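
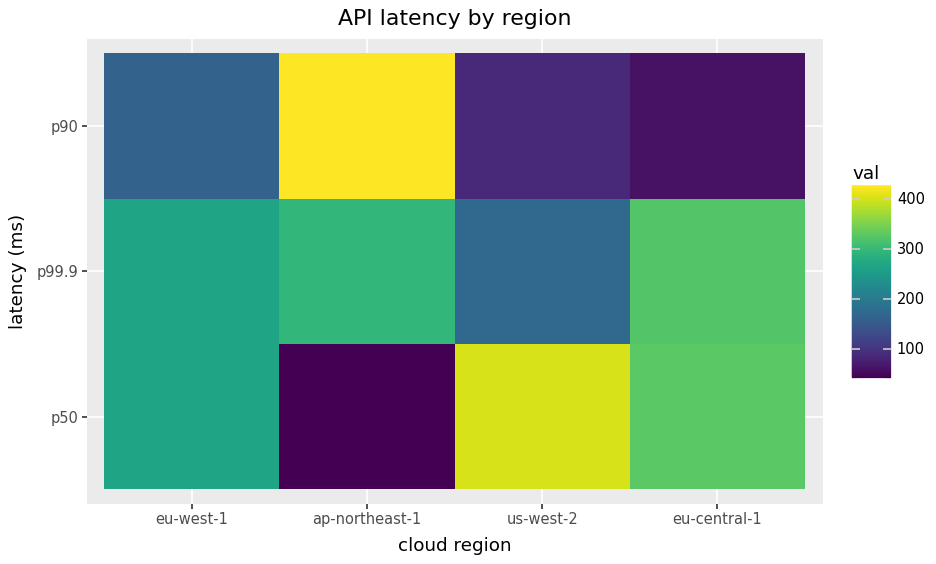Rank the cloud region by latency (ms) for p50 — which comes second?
eu-central-1

Top 3 for p50: us-west-2 ≈ 400, eu-central-1 ≈ 350, eu-west-1 ≈ 250.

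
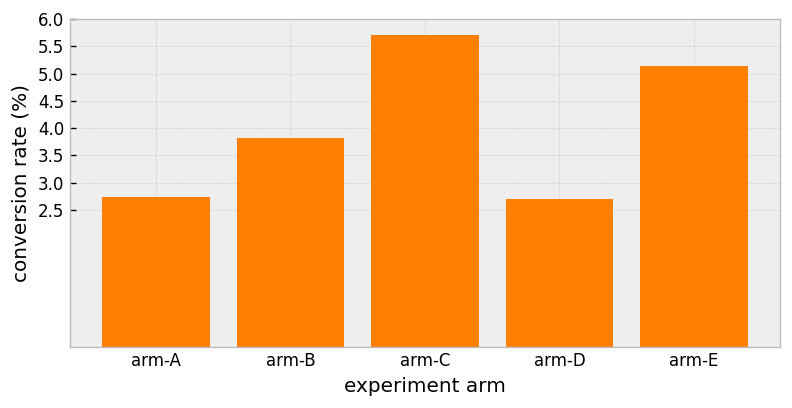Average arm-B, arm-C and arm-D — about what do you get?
≈ 4

(4.0 + 5.5 + 2.5) / 3 ≈ 4.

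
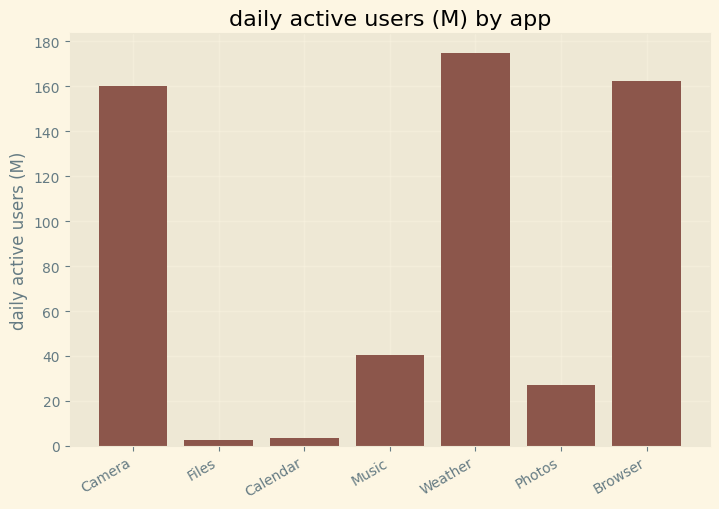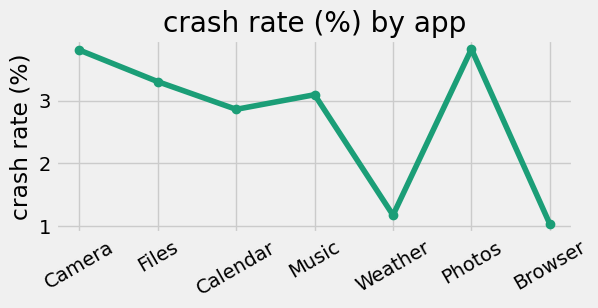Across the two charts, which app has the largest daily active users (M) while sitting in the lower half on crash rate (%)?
Weather

Chart 2 median crash rate (%) ≈ 3; below-median apps: Calendar, Weather, Browser. Among those, Weather has the highest daily active users (M) (≈ 180).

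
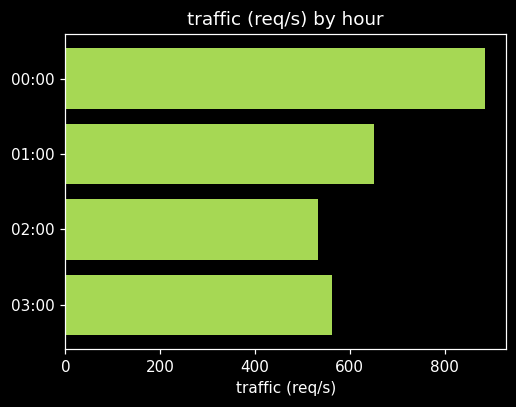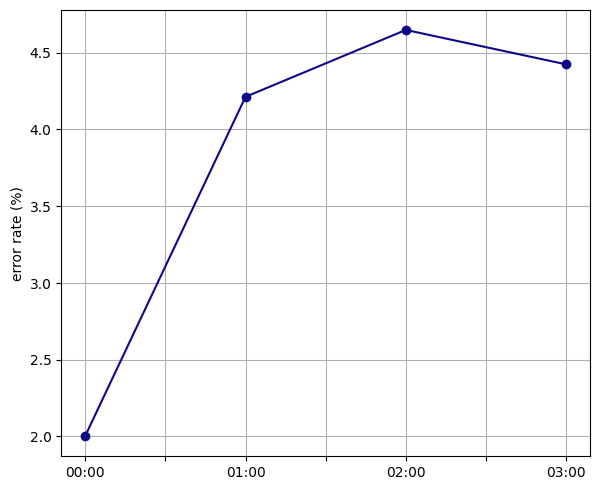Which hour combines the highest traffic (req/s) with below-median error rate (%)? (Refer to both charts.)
Chart 2 median error rate (%) ≈ 4.5; below-median hours: 00:00, 01:00. Among those, 00:00 has the highest traffic (req/s) (≈ 900).

00:00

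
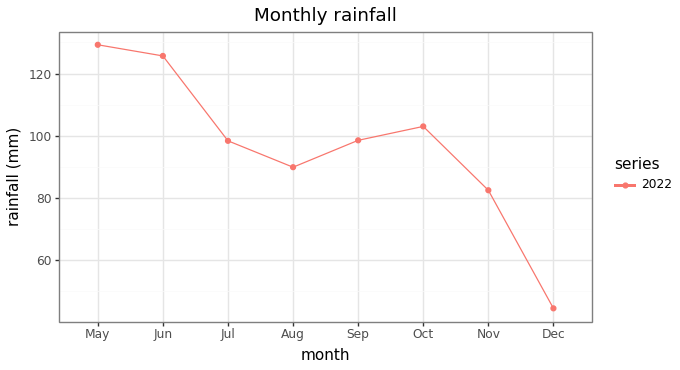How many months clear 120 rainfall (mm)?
2

Above 120: May, Jun.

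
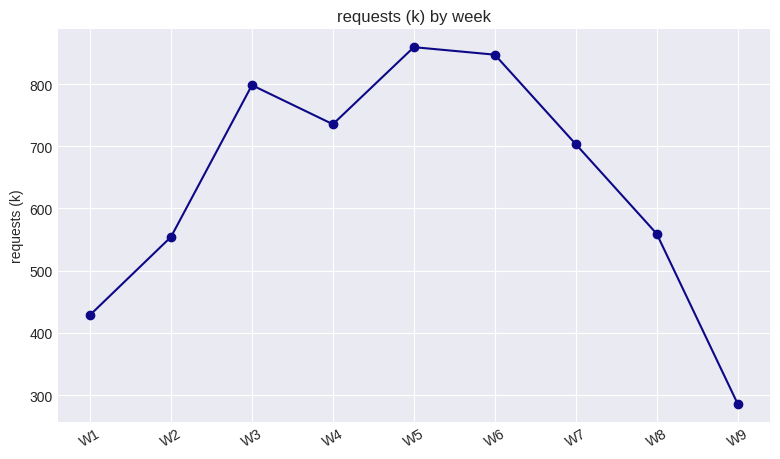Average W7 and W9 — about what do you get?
(700 + 300) / 2 ≈ 500.

≈ 500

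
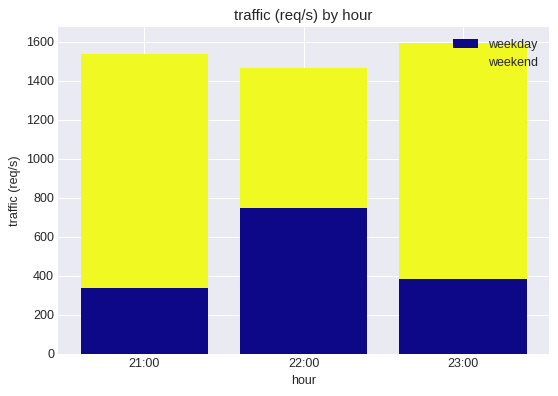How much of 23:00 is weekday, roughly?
≈ 400

weekday top ≈ 400, bottom ≈ 0; segment ≈ 400.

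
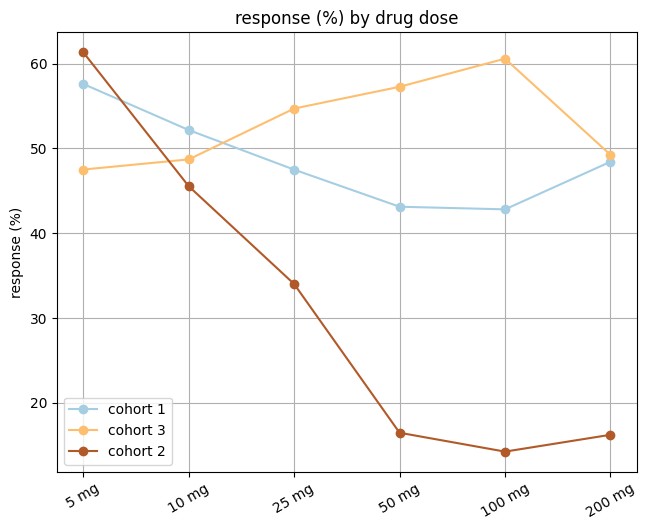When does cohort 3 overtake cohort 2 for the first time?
5 mg: cohort 3 ≈ 50 vs cohort 2 ≈ 60 (not yet); 10 mg: cohort 3 ≈ 50 vs cohort 2 ≈ 45 (first crossover).

10 mg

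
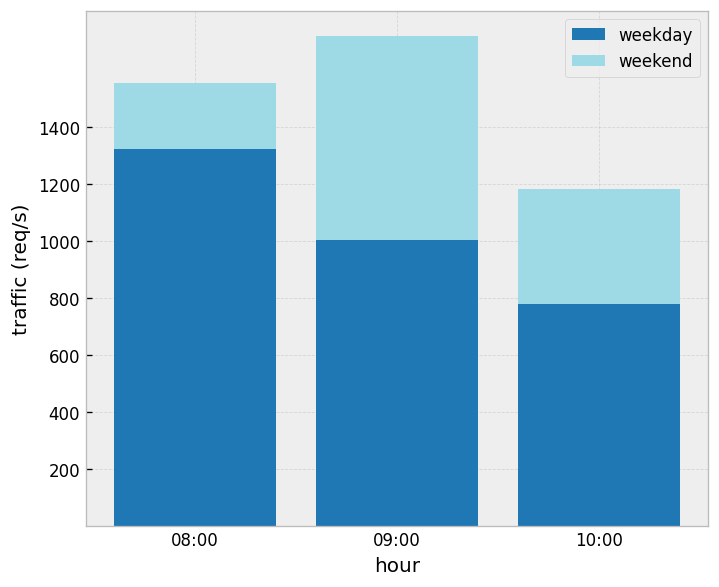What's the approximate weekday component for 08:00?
≈ 1400

weekday top ≈ 1400, bottom ≈ 0; segment ≈ 1400.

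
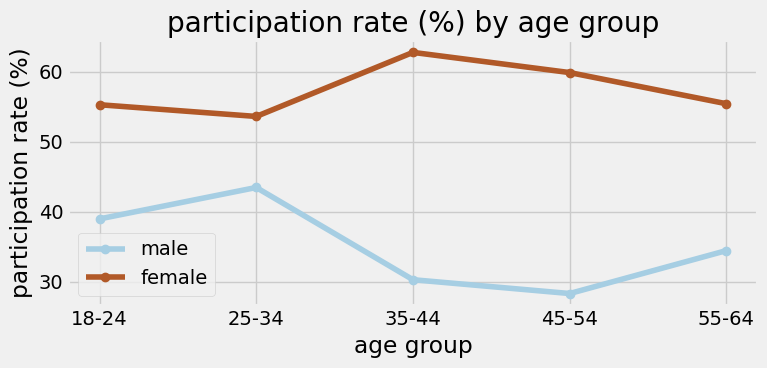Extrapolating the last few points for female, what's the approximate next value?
≈ 50

Last three: 65, 60, 55 → slope ≈ -5/step → next ≈ 50.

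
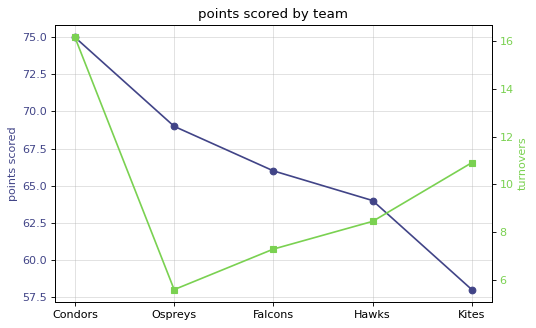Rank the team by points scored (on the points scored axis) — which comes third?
Falcons

Top 4 (on the points scored axis): Condors ≈ 76, Ospreys ≈ 68, Falcons ≈ 66, Hawks ≈ 64.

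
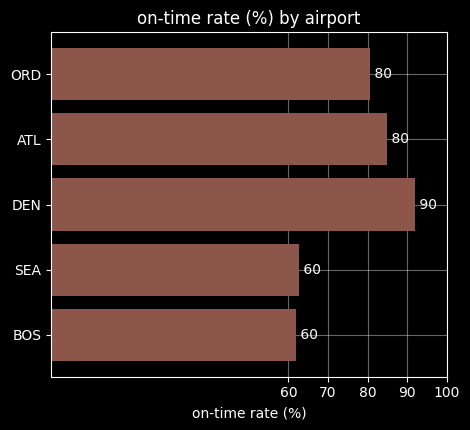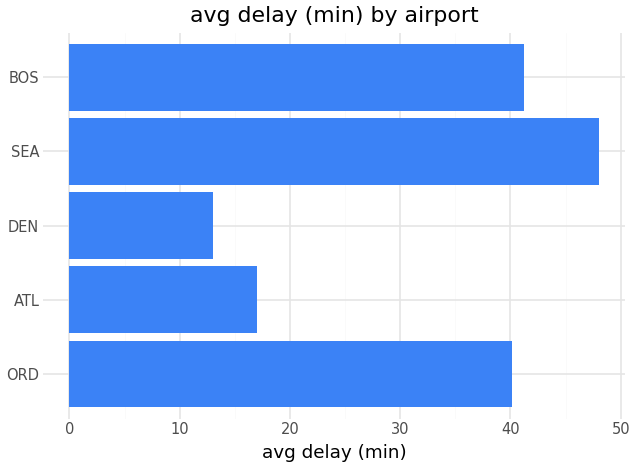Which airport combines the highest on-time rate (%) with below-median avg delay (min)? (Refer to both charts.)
Chart 2 median avg delay (min) ≈ 40; below-median airports: ATL, DEN. Among those, DEN has the highest on-time rate (%) (≈ 90).

DEN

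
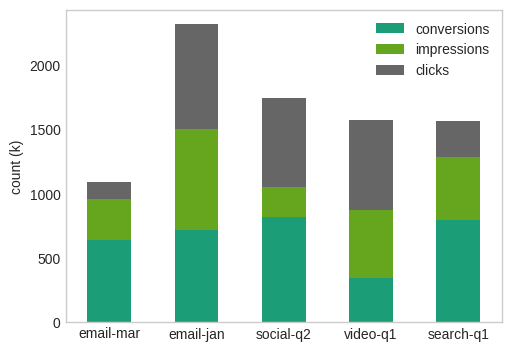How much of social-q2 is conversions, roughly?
≈ 800

conversions top ≈ 800, bottom ≈ 0; segment ≈ 800.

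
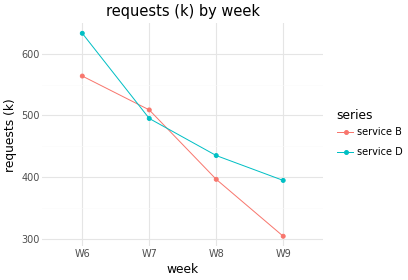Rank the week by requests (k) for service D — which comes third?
W8

Top 4 for service D: W6 ≈ 650, W7 ≈ 500, W8 ≈ 450, W9 ≈ 400.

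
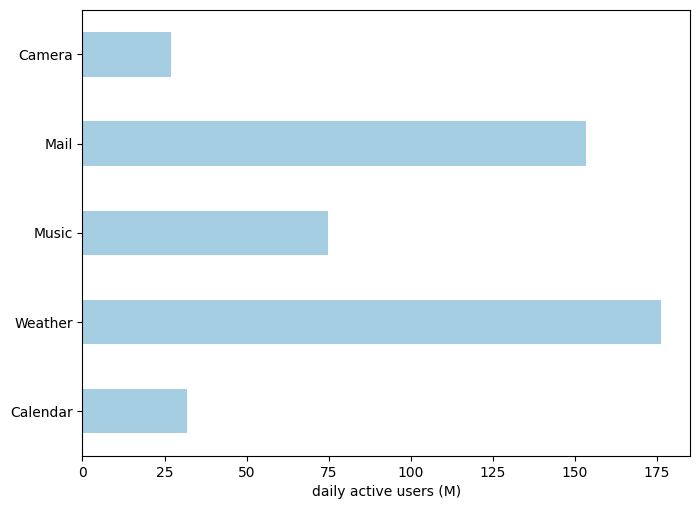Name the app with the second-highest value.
Mail

Top 3: Weather ≈ 180, Mail ≈ 160, Music ≈ 80.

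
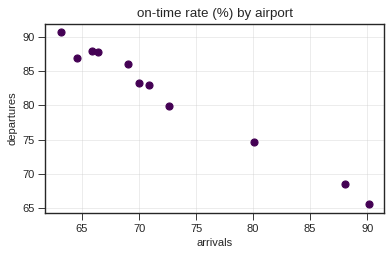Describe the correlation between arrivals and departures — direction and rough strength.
Points are negatively correlated; strong (|r| ≈ 1.0).

negative, strong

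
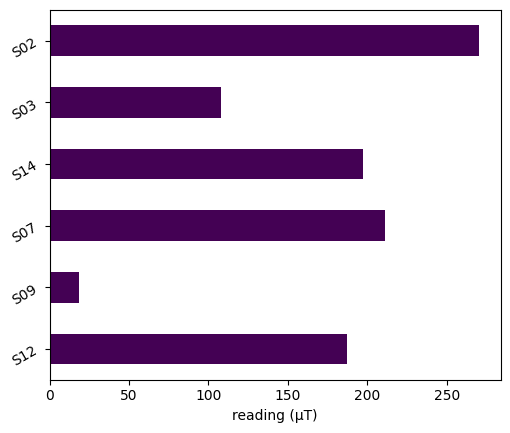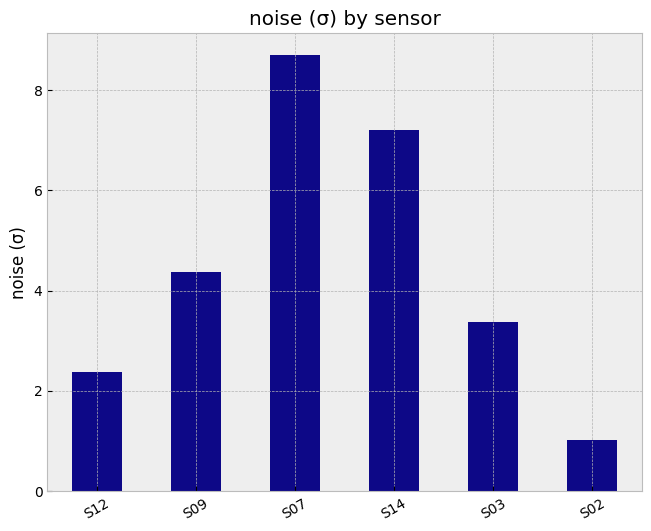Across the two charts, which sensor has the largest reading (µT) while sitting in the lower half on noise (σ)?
S02

Chart 2 median noise (σ) ≈ 4; below-median sensors: S12, S03, S02. Among those, S02 has the highest reading (µT) (≈ 275).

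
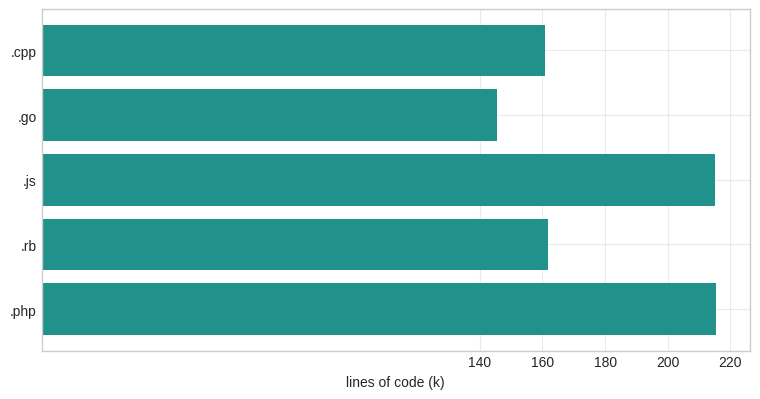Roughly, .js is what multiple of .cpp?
.js ≈ 220, .cpp ≈ 160; 220/160 ≈ 1.38.

≈ 1.38×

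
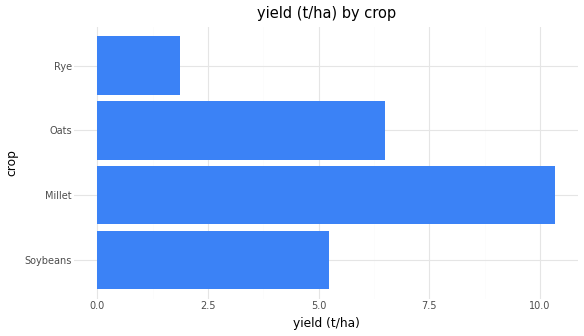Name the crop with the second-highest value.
Oats

Top 3: Millet ≈ 10, Oats ≈ 7, Soybeans ≈ 5.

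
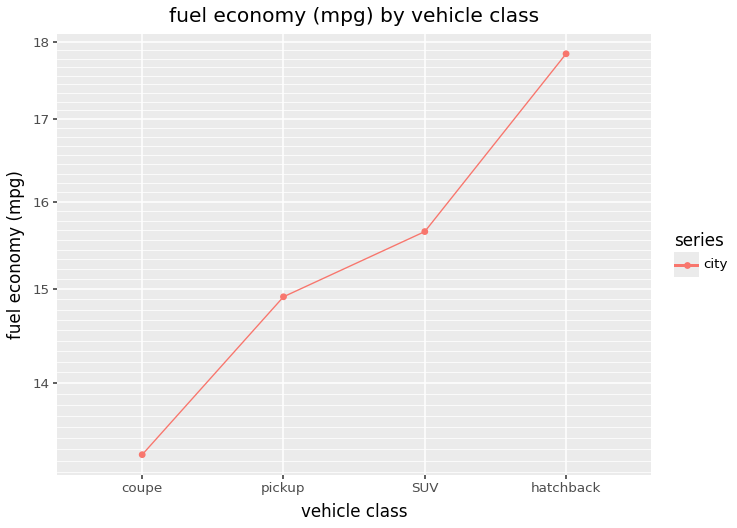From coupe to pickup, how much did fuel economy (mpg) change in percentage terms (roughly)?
≈ +11.1%

coupe ≈ 13.5, pickup ≈ 15.0; (15.0 − 13.5) / 13.5 ≈ +11.1%.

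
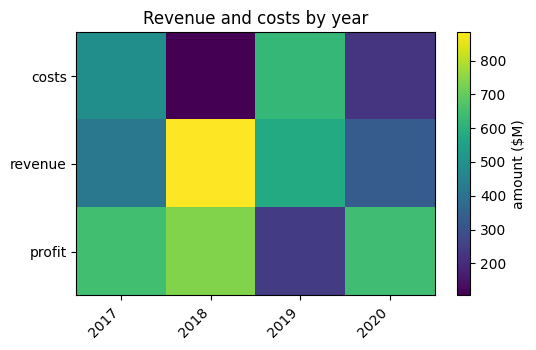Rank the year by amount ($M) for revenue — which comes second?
Top 3 for revenue: 2018 ≈ 900, 2019 ≈ 600, 2017 ≈ 400.

2019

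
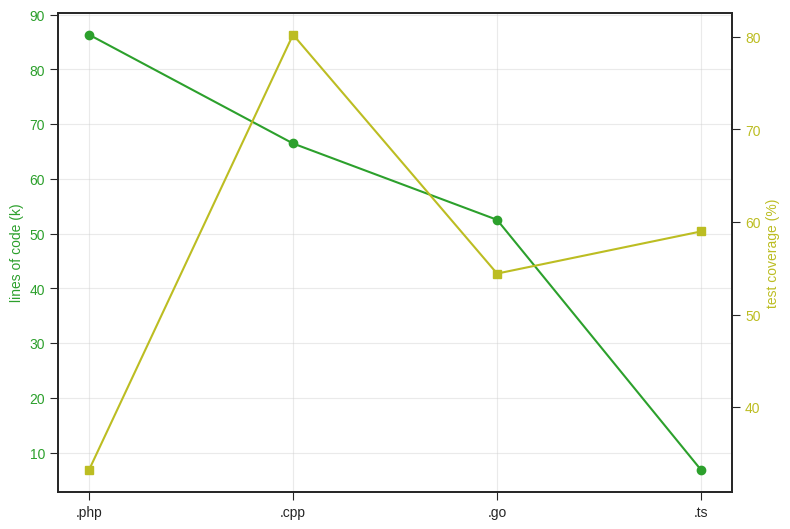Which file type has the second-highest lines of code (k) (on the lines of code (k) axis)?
.cpp

Top 3 (on the lines of code (k) axis): .php ≈ 90, .cpp ≈ 70, .go ≈ 50.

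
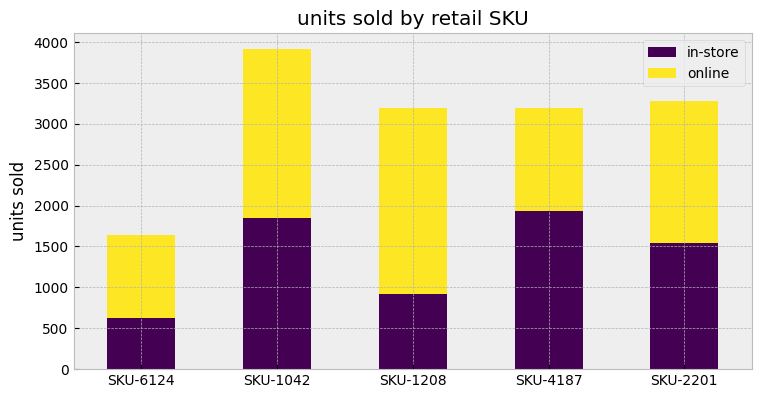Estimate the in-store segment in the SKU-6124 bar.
in-store top ≈ 500, bottom ≈ 0; segment ≈ 500.

≈ 500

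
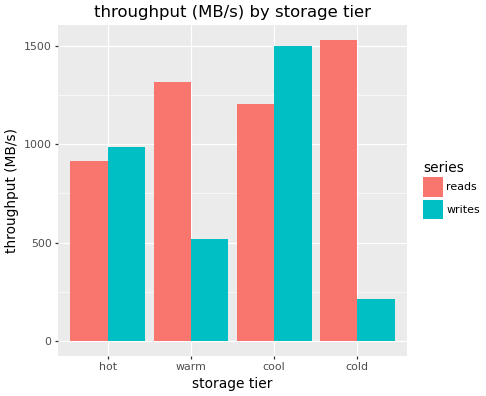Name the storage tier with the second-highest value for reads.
Top 3 for reads: cold ≈ 1600, warm ≈ 1400, cool ≈ 1200.

warm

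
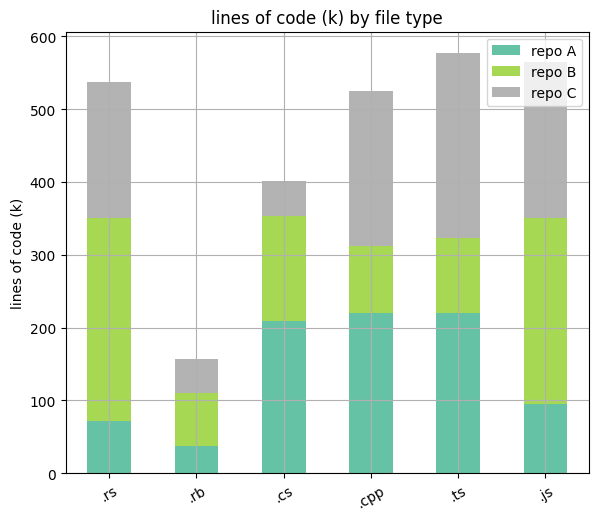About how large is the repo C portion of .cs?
≈ 50

repo C top ≈ 400, bottom ≈ 350; segment ≈ 50.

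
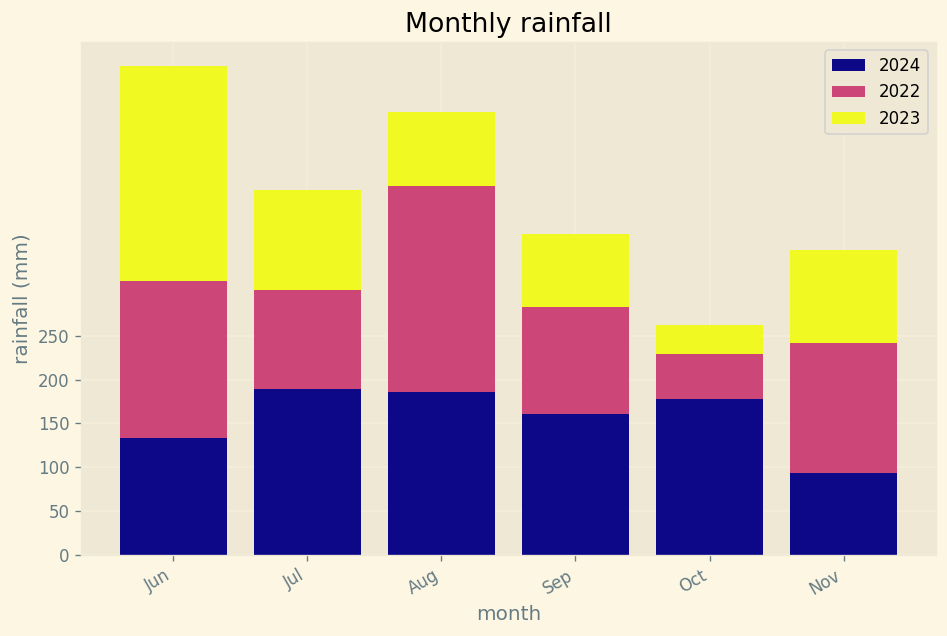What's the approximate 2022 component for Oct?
≈ 50

2022 top ≈ 250, bottom ≈ 200; segment ≈ 50.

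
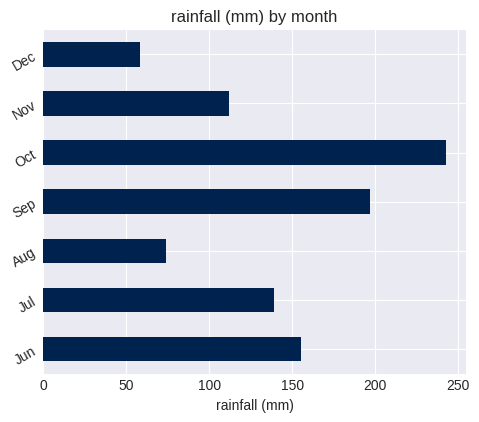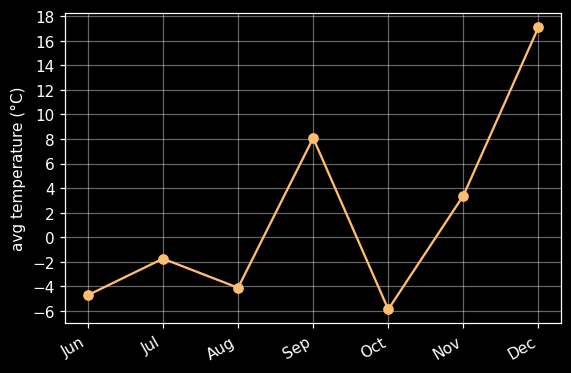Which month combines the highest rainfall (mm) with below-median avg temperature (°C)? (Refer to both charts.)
Oct

Chart 2 median avg temperature (°C) ≈ -2; below-median months: Jun, Aug, Oct. Among those, Oct has the highest rainfall (mm) (≈ 250).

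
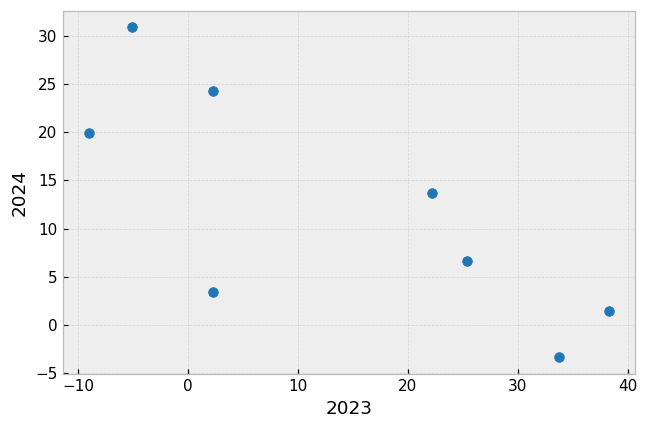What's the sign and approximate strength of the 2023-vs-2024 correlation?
negative, strong

Points are negatively correlated; strong (|r| ≈ 0.8).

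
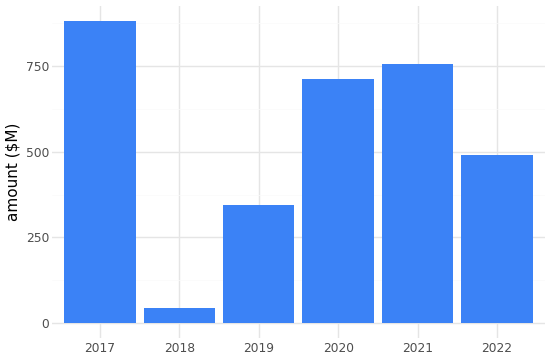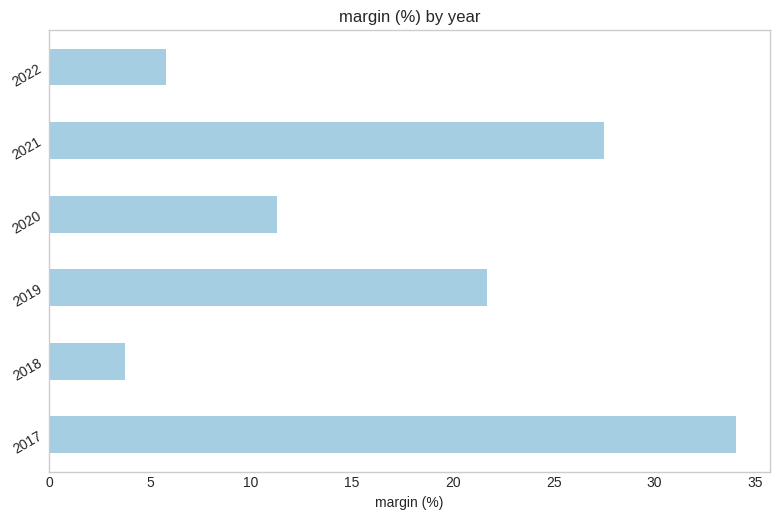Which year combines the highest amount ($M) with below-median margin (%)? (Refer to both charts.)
Chart 2 median margin (%) ≈ 15; below-median years: 2018, 2020, 2022. Among those, 2020 has the highest amount ($M) (≈ 700).

2020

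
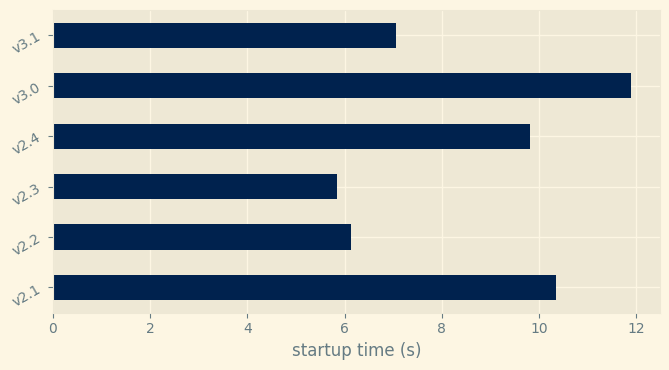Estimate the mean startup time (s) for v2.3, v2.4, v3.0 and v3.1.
≈ 9

(6 + 10 + 12 + 7) / 4 ≈ 9.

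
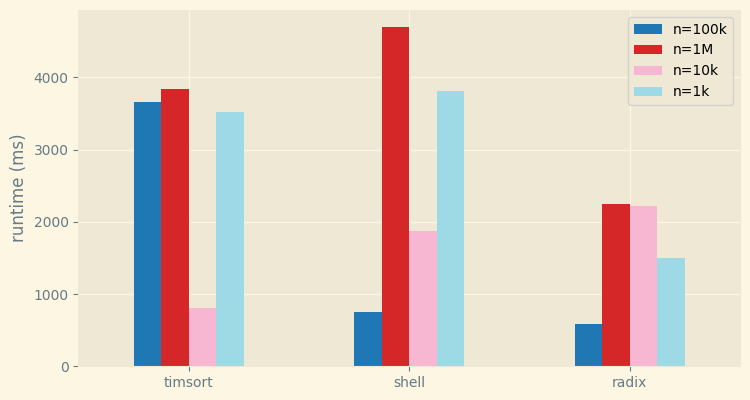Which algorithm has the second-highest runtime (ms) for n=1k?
timsort

Top 3 for n=1k: shell ≈ 4000, timsort ≈ 3500, radix ≈ 1500.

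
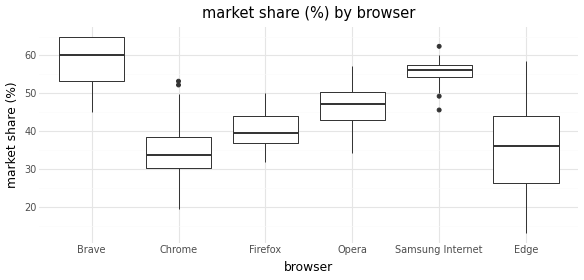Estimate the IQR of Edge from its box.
≈ 20

Q3 ≈ 45, Q1 ≈ 25; IQR ≈ 20.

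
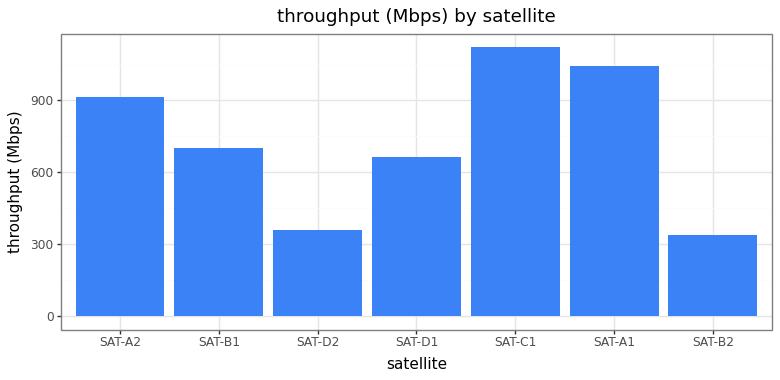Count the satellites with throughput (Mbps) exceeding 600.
5

Above 600: SAT-A2, SAT-B1, SAT-D1, SAT-C1, SAT-A1.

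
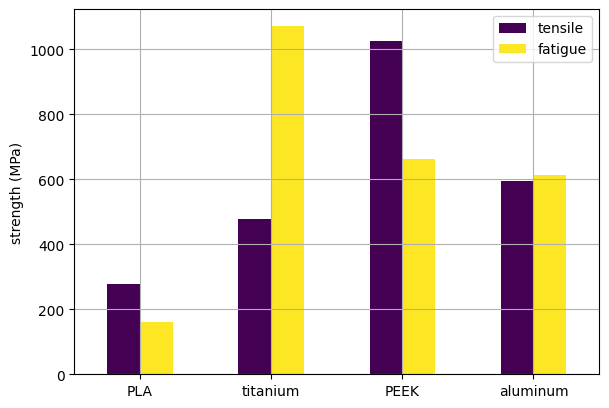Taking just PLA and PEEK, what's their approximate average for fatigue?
≈ 450

(200 + 700) / 2 ≈ 450.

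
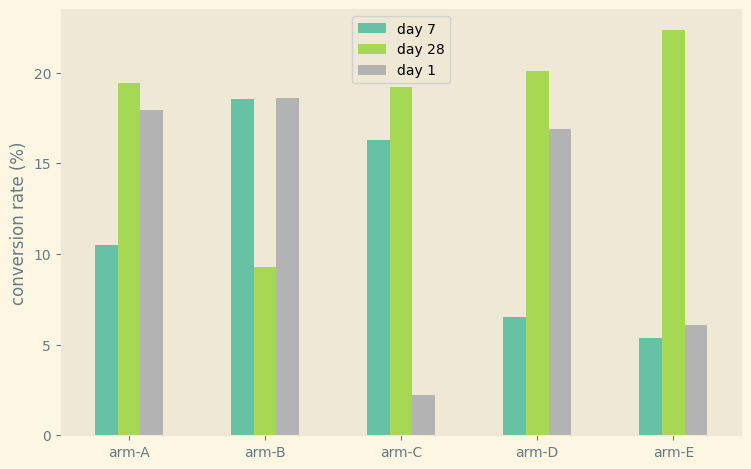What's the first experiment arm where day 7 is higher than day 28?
arm-B

arm-A: day 7 ≈ 10 vs day 28 ≈ 20 (not yet); arm-B: day 7 ≈ 18 vs day 28 ≈ 10 (first crossover).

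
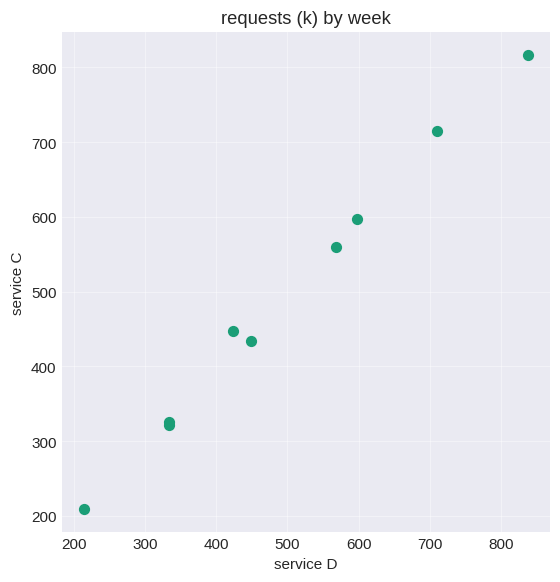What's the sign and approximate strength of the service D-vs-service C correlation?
positive, strong

Points are positively correlated; strong (|r| ≈ 1.0).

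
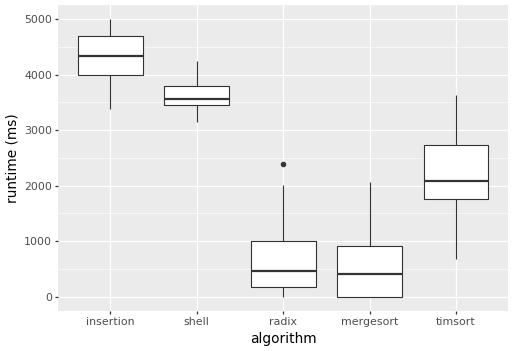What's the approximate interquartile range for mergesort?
Q3 ≈ 1000, Q1 ≈ 0; IQR ≈ 1000.

≈ 1000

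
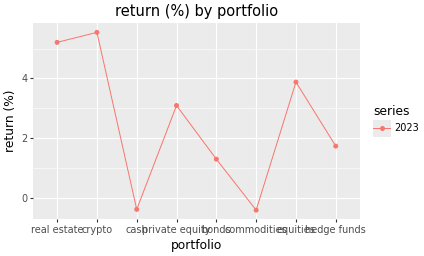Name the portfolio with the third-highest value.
equities

Top 4: crypto ≈ 5.5, real estate ≈ 5.0, equities ≈ 4.0, private equity ≈ 3.0.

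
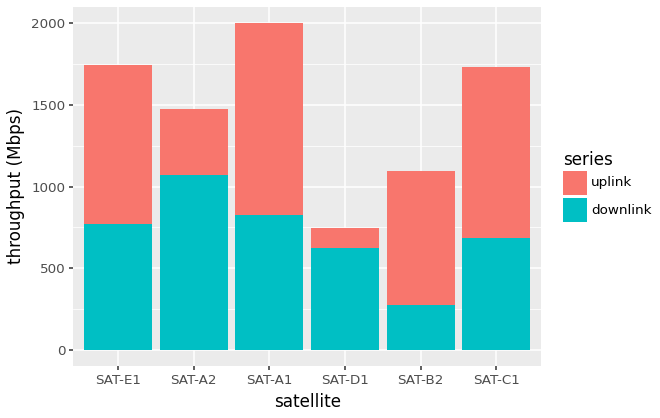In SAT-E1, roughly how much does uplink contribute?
≈ 1000

uplink top ≈ 1800, bottom ≈ 800; segment ≈ 1000.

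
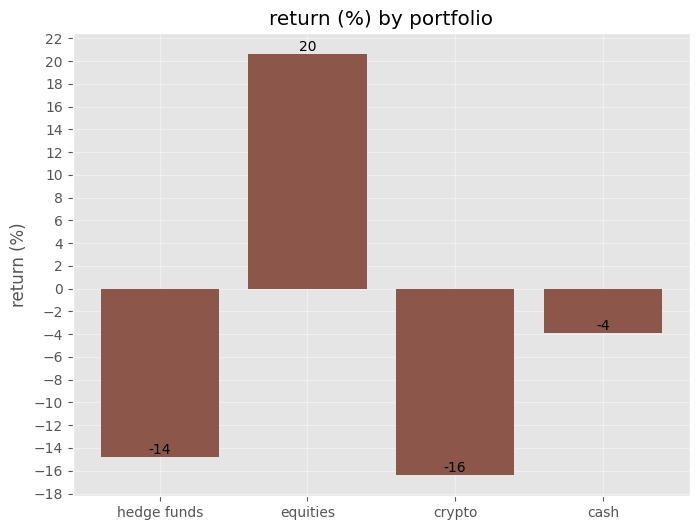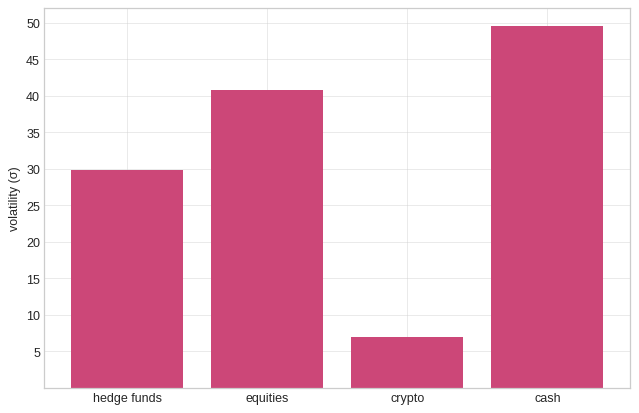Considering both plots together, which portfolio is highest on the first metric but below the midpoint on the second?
hedge funds

Chart 2 median volatility (σ) ≈ 35; below-median portfolios: hedge funds, crypto. Among those, hedge funds has the highest return (%) (≈ -14).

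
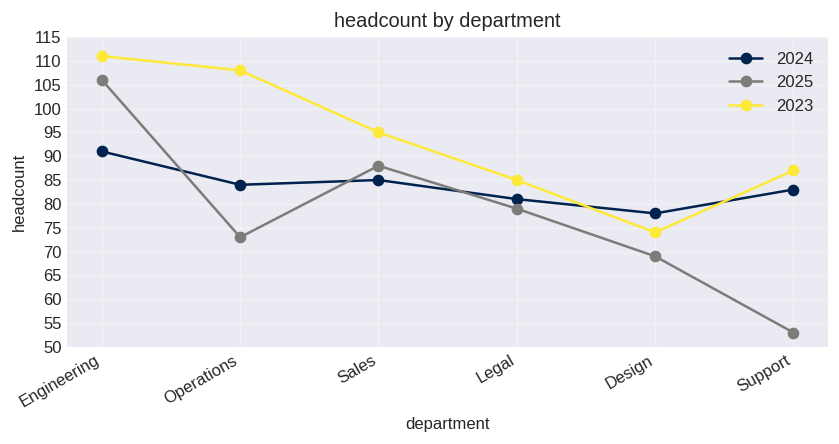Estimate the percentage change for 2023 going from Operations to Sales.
Operations ≈ 110, Sales ≈ 95; (95 − 110) / 110 ≈ -13.6%.

≈ -13.6%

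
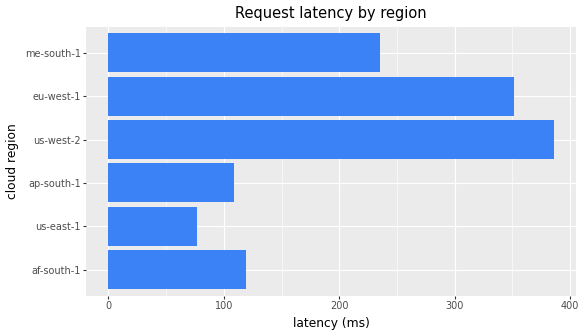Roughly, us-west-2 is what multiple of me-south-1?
us-west-2 ≈ 400, me-south-1 ≈ 250; 400/250 ≈ 1.6.

≈ 1.6×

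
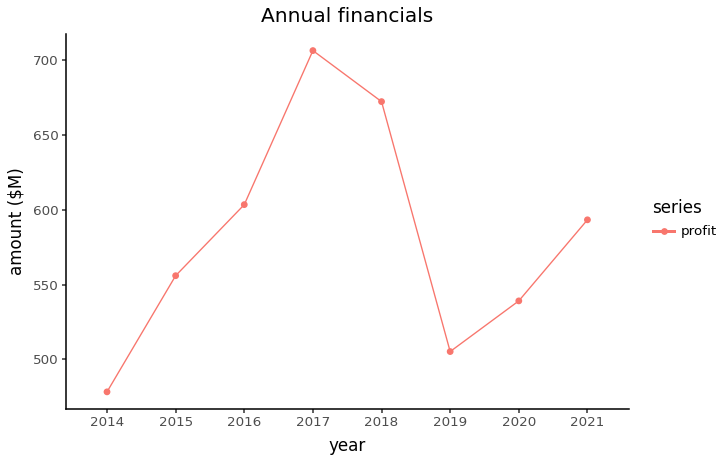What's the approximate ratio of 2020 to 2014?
≈ 1.12×

2020 ≈ 540, 2014 ≈ 480; 540/480 ≈ 1.12.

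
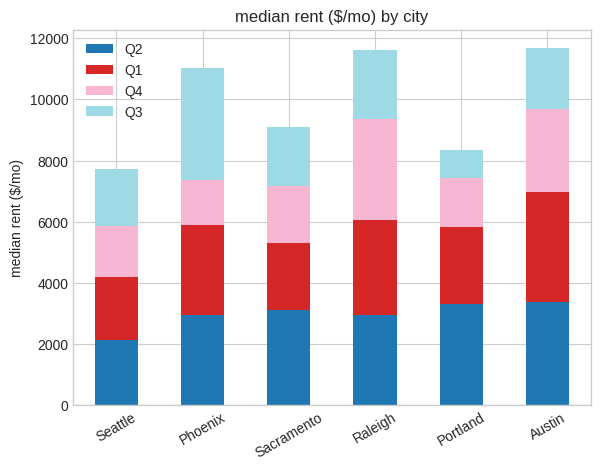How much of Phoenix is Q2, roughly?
Q2 top ≈ 3000, bottom ≈ 0; segment ≈ 3000.

≈ 3000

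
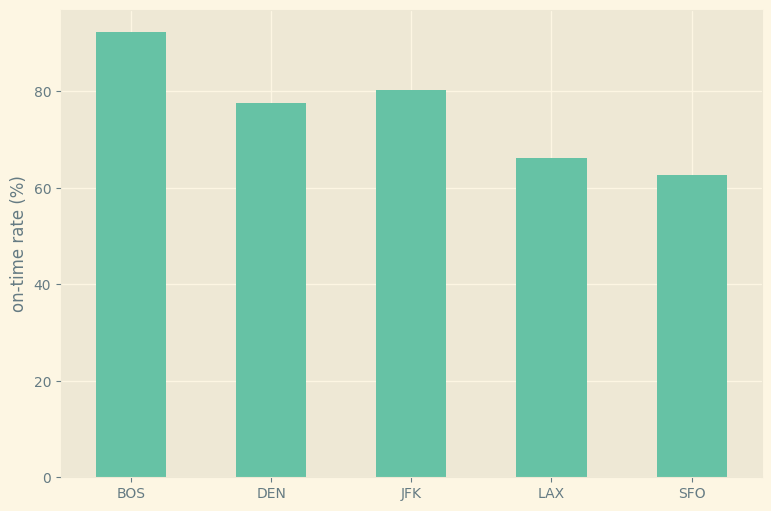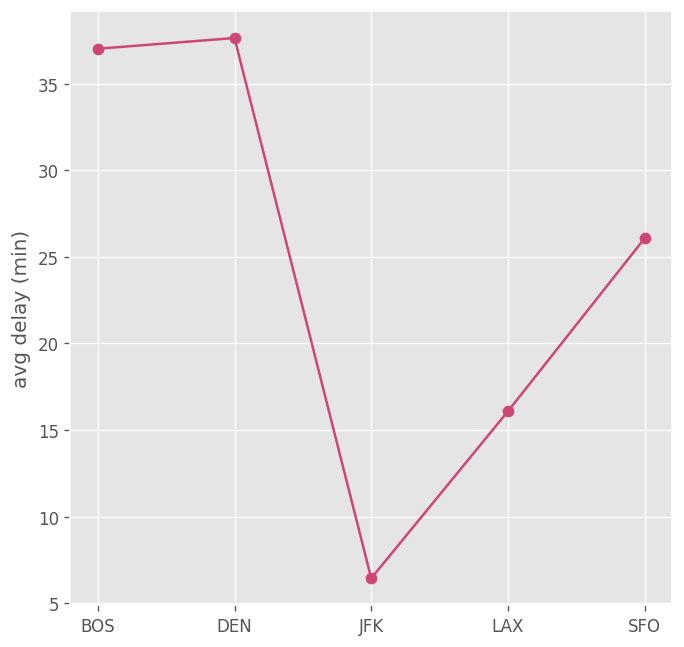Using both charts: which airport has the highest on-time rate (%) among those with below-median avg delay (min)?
Chart 2 median avg delay (min) ≈ 25; below-median airports: JFK, LAX. Among those, JFK has the highest on-time rate (%) (≈ 80).

JFK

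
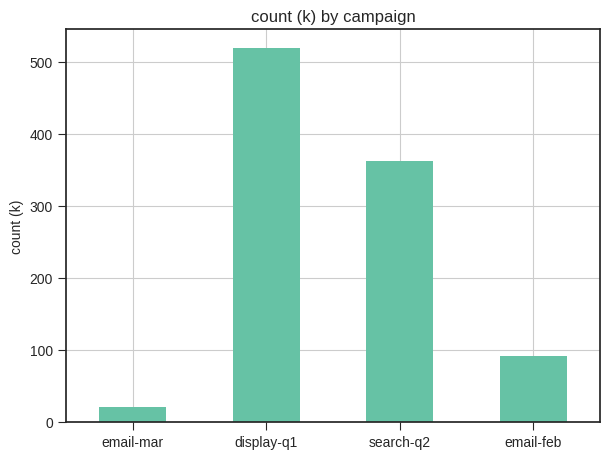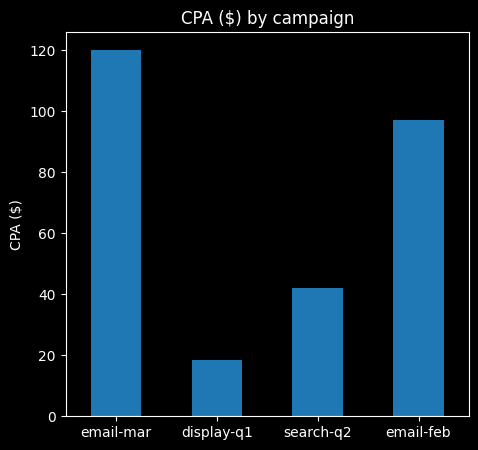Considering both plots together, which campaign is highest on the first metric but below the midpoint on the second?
display-q1

Chart 2 median CPA ($) ≈ 60; below-median campaigns: display-q1, search-q2. Among those, display-q1 has the highest count (k) (≈ 500).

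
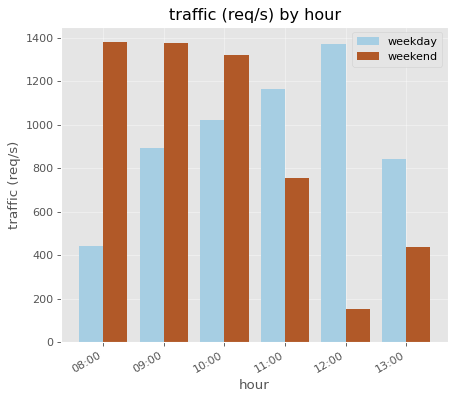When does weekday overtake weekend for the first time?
10:00: weekday ≈ 1000 vs weekend ≈ 1400 (not yet); 11:00: weekday ≈ 1200 vs weekend ≈ 800 (first crossover).

11:00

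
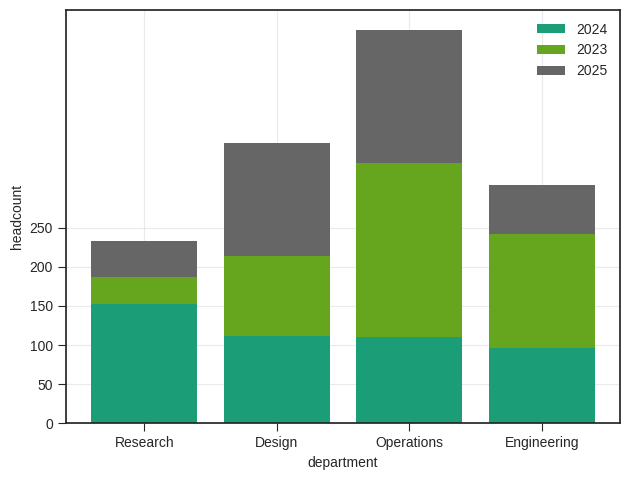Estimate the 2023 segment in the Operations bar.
≈ 250

2023 top ≈ 350, bottom ≈ 100; segment ≈ 250.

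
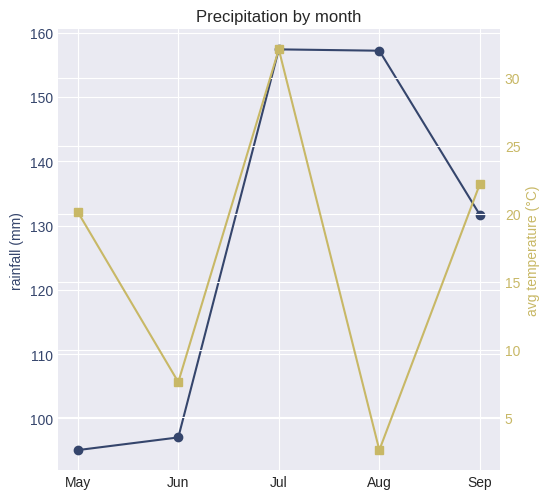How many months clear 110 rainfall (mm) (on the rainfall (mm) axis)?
3

Above 110: Jul, Aug, Sep.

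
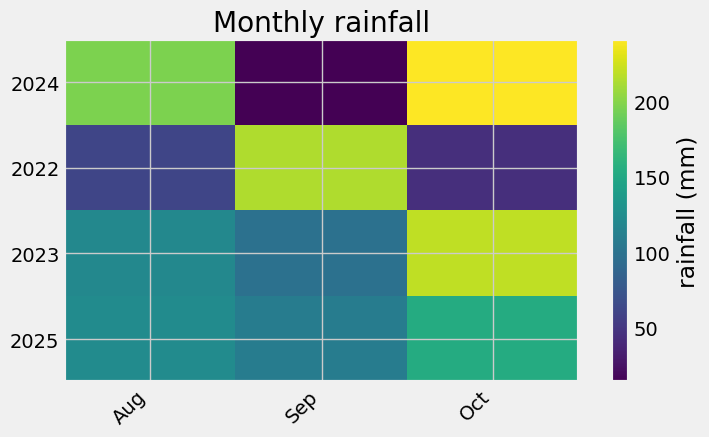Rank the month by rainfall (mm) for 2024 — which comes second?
Aug

Top 3 for 2024: Oct ≈ 240, Aug ≈ 200, Sep ≈ 20.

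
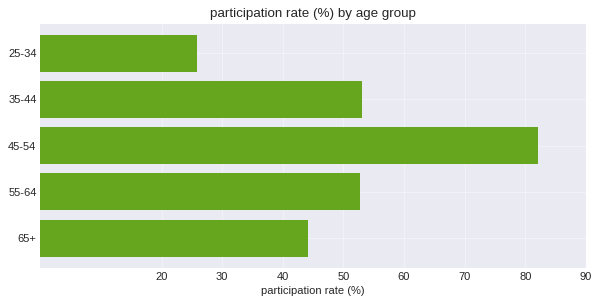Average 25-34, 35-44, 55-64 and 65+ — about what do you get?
(30 + 50 + 50 + 40) / 4 ≈ 42.

≈ 42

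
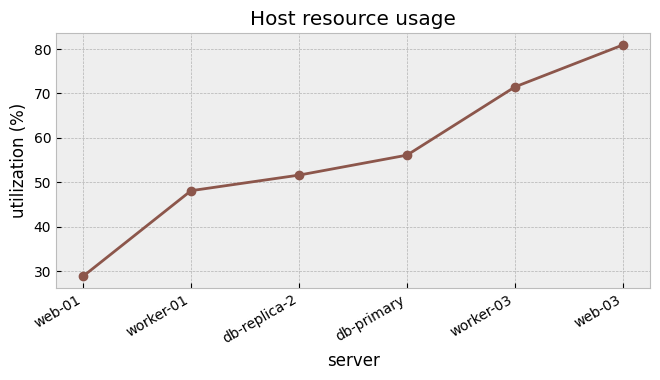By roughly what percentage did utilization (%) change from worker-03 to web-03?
worker-03 ≈ 70, web-03 ≈ 80; (80 − 70) / 70 ≈ +14.3%.

≈ +14.3%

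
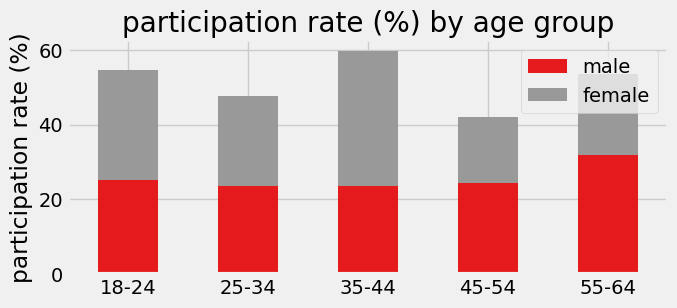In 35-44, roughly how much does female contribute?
≈ 35

female top ≈ 60, bottom ≈ 25; segment ≈ 35.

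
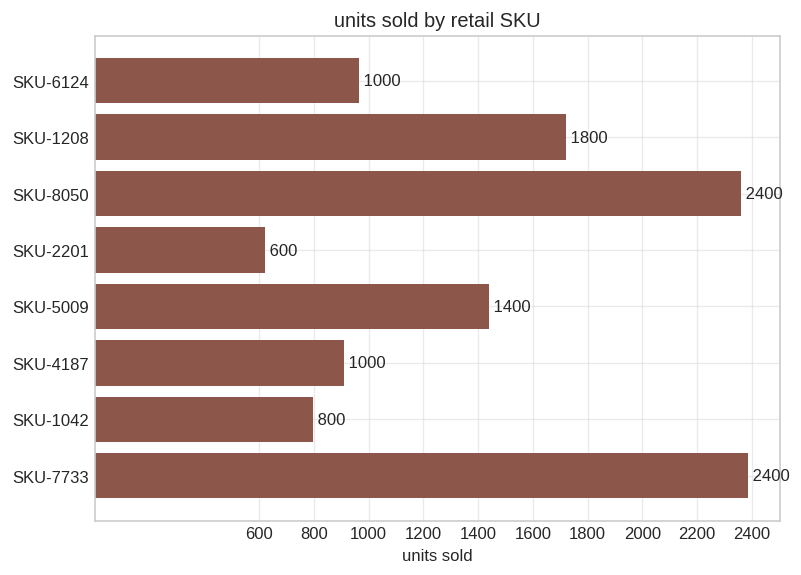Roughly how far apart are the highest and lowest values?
≈ 1800

Max SKU-7733 ≈ 2400, min SKU-2201 ≈ 600; range ≈ 1800.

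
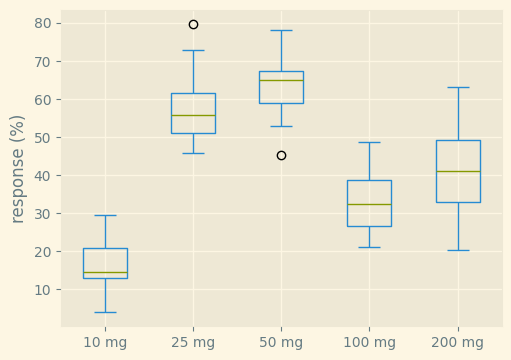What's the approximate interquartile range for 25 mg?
Q3 ≈ 60, Q1 ≈ 50; IQR ≈ 10.

≈ 10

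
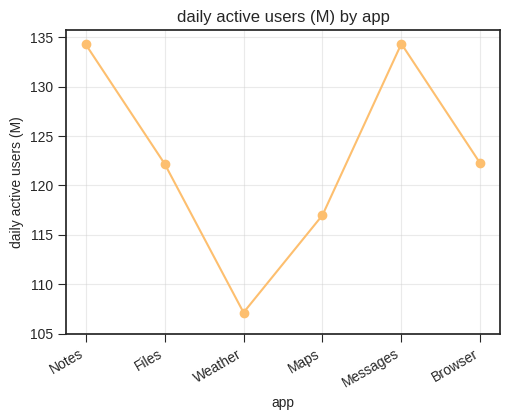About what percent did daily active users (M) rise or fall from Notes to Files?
Notes ≈ 135, Files ≈ 120; (120 − 135) / 135 ≈ -11.1%.

≈ -11.1%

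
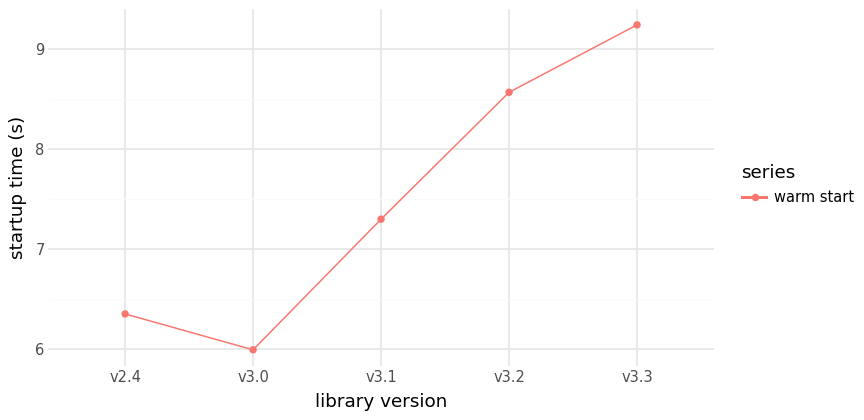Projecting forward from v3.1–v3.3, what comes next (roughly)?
≈ 9.75

Last three: 7.5, 8.5, 9.0 → slope ≈ 0.75/step → next ≈ 9.75.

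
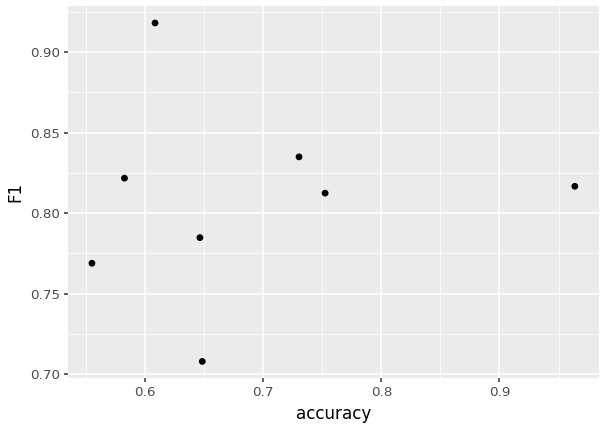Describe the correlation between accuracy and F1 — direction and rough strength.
Points are roughly uncorrelated; weak (|r| ≈ 0.1).

no clear correlation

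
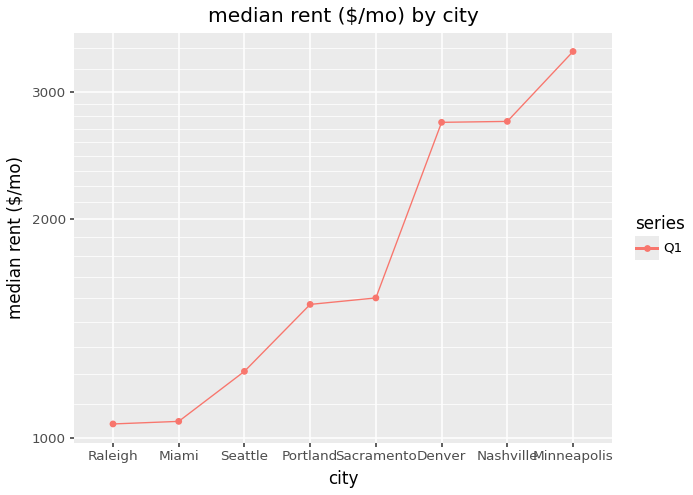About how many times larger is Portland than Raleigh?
Portland ≈ 1600, Raleigh ≈ 1000; 1600/1000 ≈ 1.6.

≈ 1.6×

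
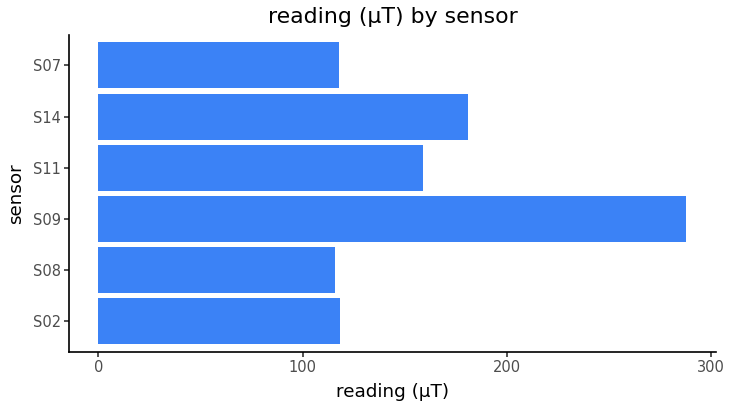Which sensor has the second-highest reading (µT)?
S14

Top 3: S09 ≈ 300, S14 ≈ 175, S11 ≈ 150.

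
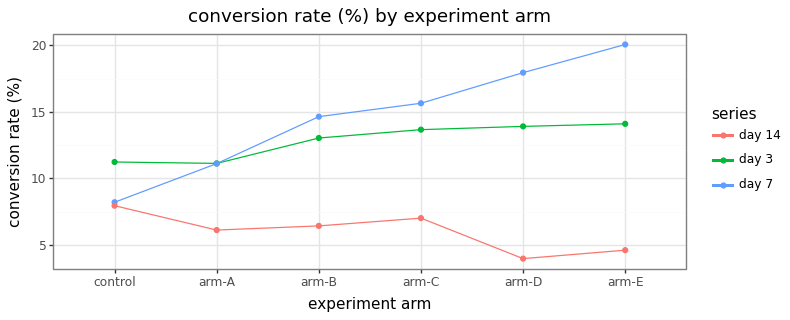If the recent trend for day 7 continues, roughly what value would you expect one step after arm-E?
Last three: 16, 18, 20 → slope ≈ 2/step → next ≈ 22.

≈ 22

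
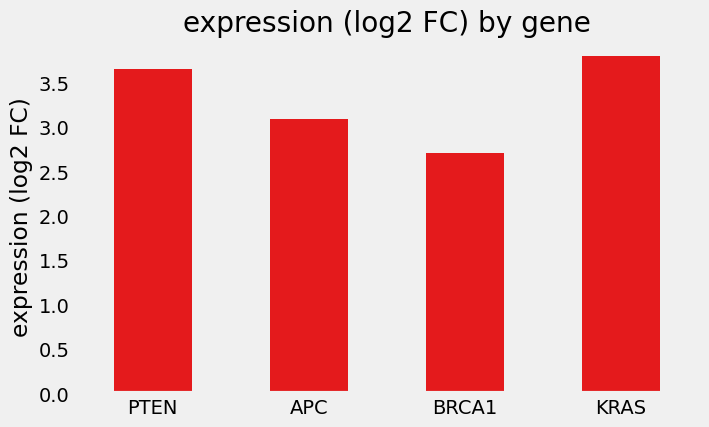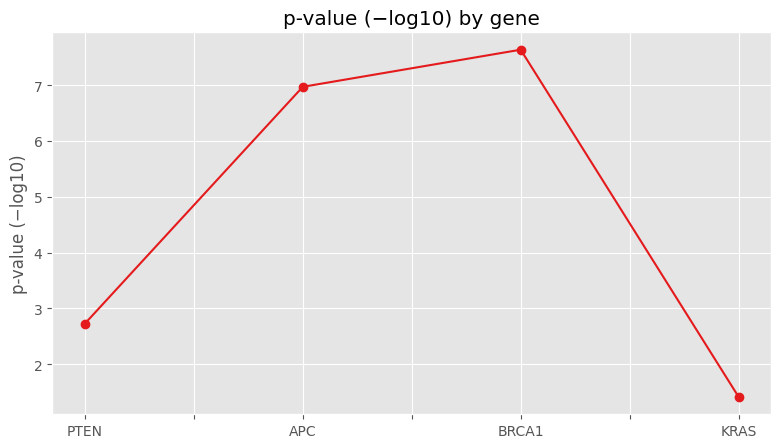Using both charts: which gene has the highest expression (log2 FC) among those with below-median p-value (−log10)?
KRAS

Chart 2 median p-value (−log10) ≈ 5; below-median genes: PTEN, KRAS. Among those, KRAS has the highest expression (log2 FC) (≈ 4).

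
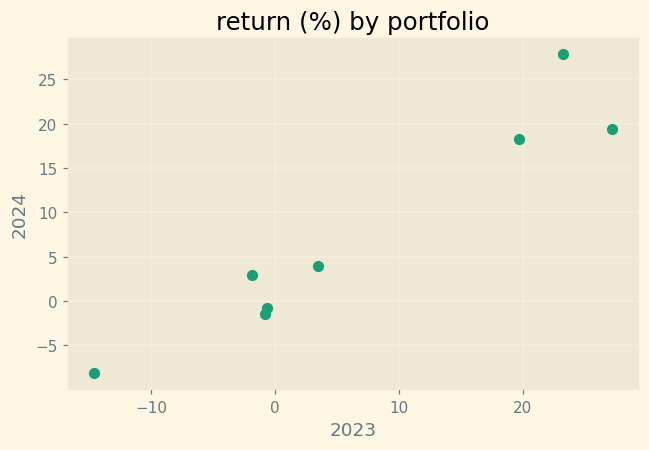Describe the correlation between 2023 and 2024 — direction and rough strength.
positive, strong

Points are positively correlated; strong (|r| ≈ 1.0).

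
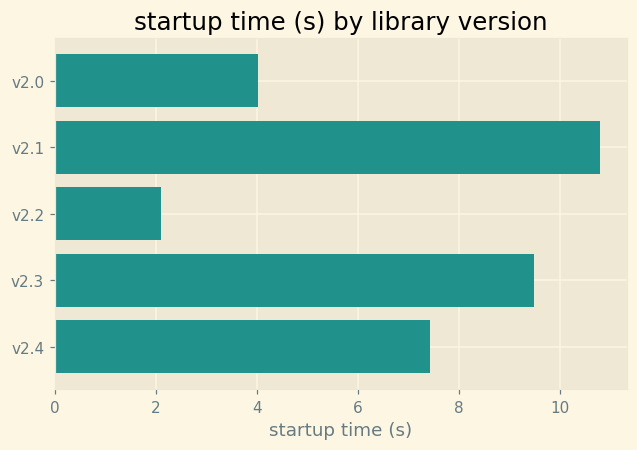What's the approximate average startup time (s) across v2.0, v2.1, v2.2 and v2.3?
(4 + 11 + 2 + 9) / 4 ≈ 6.

≈ 6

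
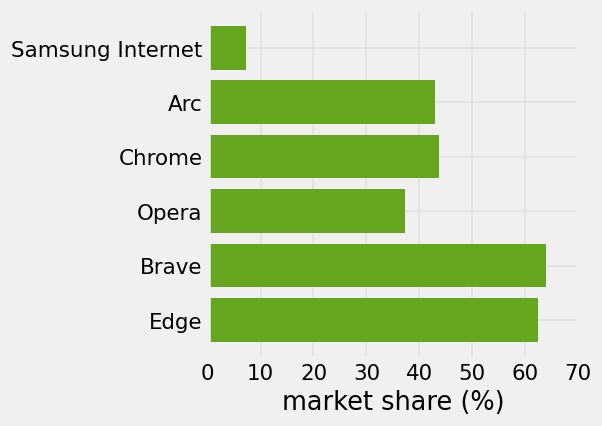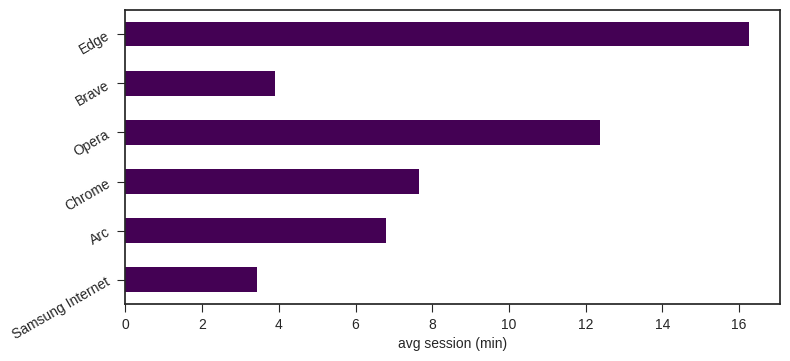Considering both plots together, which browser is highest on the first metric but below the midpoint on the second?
Brave

Chart 2 median avg session (min) ≈ 8; below-median browsers: Samsung Internet, Arc, Brave. Among those, Brave has the highest market share (%) (≈ 60).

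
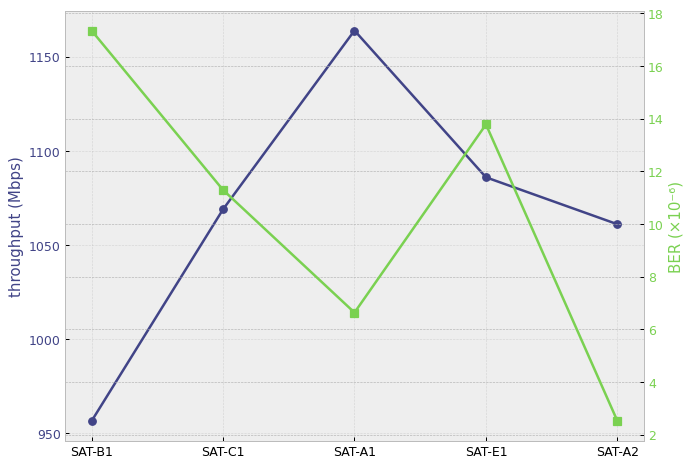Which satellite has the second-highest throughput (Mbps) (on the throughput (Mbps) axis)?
Top 3 (on the throughput (Mbps) axis): SAT-A1 ≈ 1160, SAT-E1 ≈ 1080, SAT-C1 ≈ 1060.

SAT-E1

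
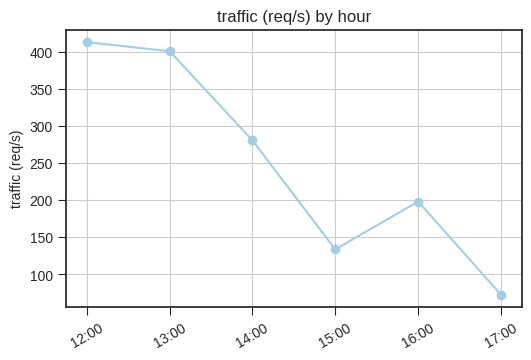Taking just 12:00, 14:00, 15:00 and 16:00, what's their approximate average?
≈ 262

(400 + 300 + 150 + 200) / 4 ≈ 262.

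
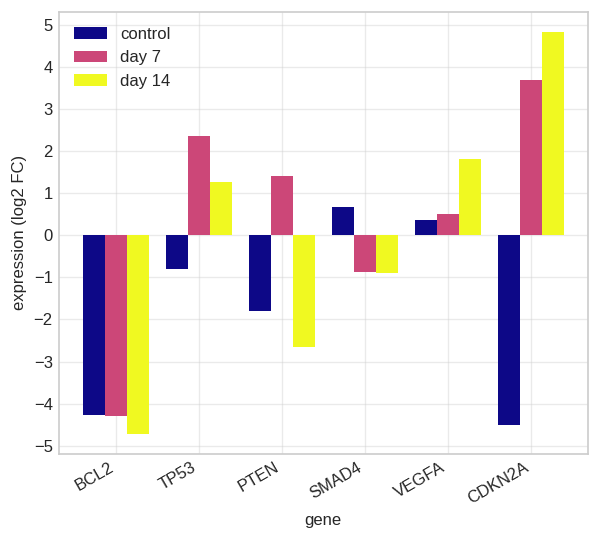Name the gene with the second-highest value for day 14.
VEGFA

Top 3 for day 14: CDKN2A ≈ 5, VEGFA ≈ 2, TP53 ≈ 1.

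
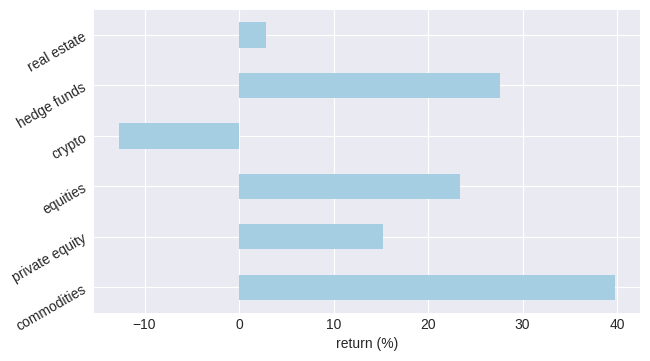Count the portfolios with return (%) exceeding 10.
Above 10: commodities, private equity, equities, hedge funds.

4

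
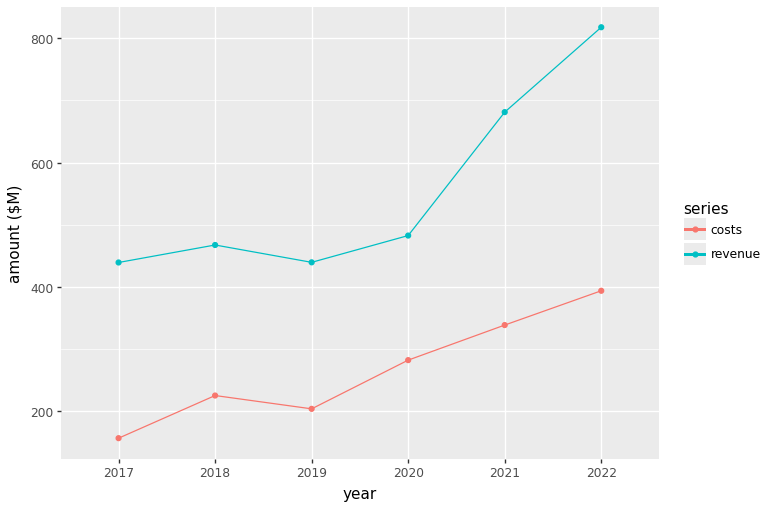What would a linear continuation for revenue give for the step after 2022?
≈ 950

Last three: 500, 700, 800 → slope ≈ 150/step → next ≈ 950.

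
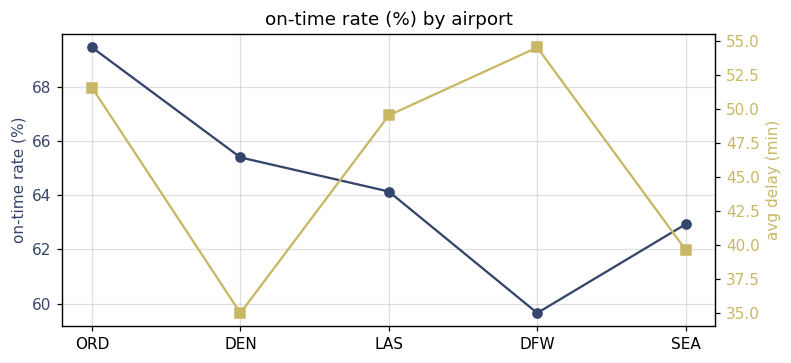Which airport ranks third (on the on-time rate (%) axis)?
LAS

Top 4 (on the on-time rate (%) axis): ORD ≈ 69, DEN ≈ 65, LAS ≈ 64, SEA ≈ 63.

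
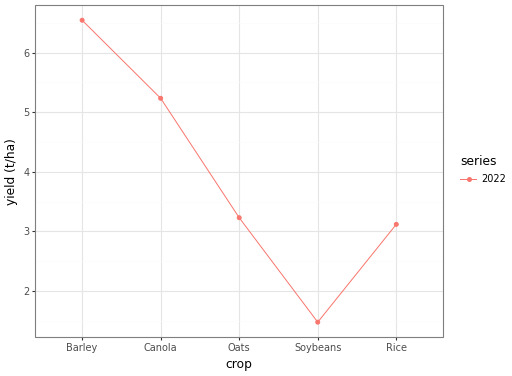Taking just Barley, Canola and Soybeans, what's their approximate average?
≈ 4.33

(6.5 + 5.0 + 1.5) / 3 ≈ 4.33.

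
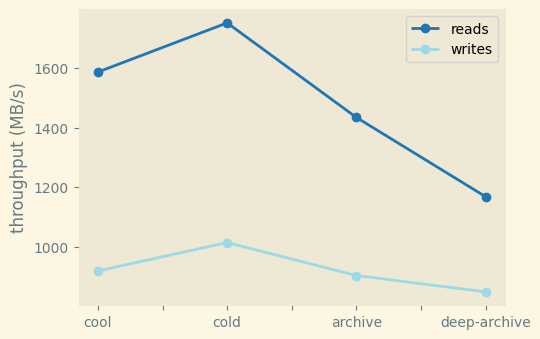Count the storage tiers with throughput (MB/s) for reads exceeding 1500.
Above 1500: cool, cold.

2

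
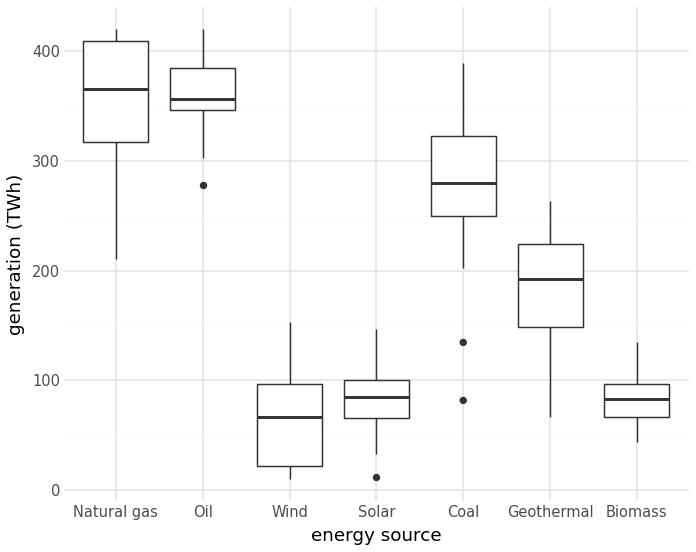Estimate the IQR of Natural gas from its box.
Q3 ≈ 400, Q1 ≈ 300; IQR ≈ 100.

≈ 100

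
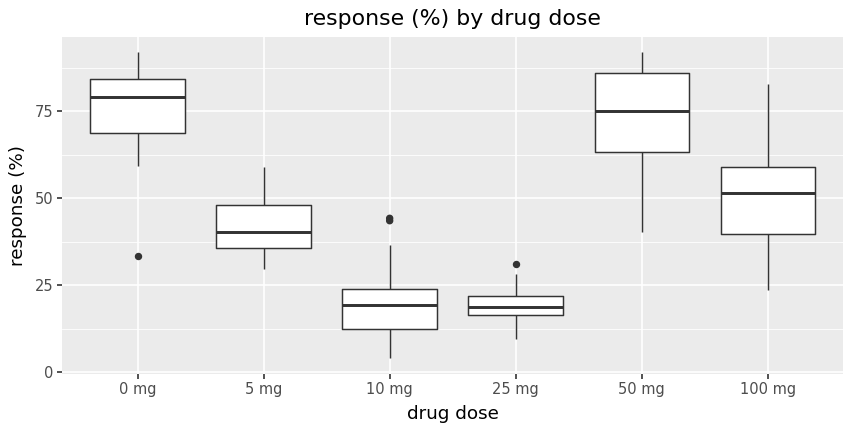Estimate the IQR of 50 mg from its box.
Q3 ≈ 85, Q1 ≈ 65; IQR ≈ 20.

≈ 20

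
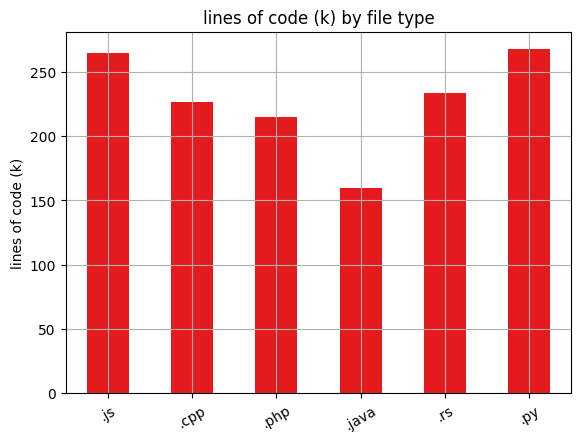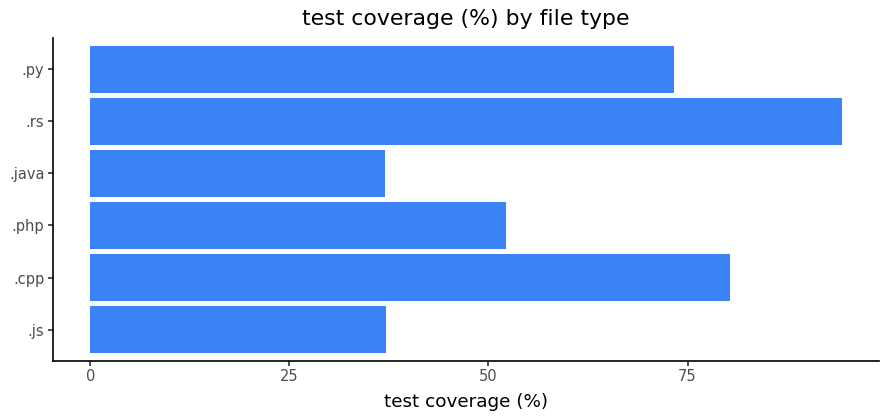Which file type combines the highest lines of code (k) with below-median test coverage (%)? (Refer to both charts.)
Chart 2 median test coverage (%) ≈ 60; below-median file types: .js, .php, .java. Among those, .js has the highest lines of code (k) (≈ 275).

.js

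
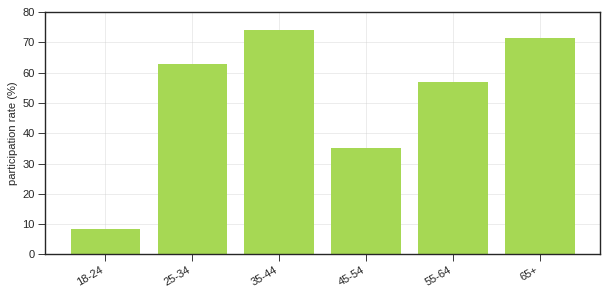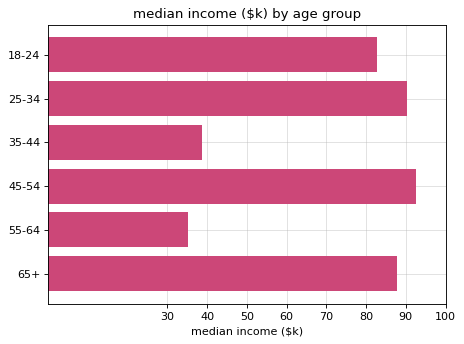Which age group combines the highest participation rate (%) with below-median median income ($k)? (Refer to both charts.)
Chart 2 median median income ($k) ≈ 90; below-median age groups: 18-24, 35-44, 55-64. Among those, 35-44 has the highest participation rate (%) (≈ 70).

35-44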